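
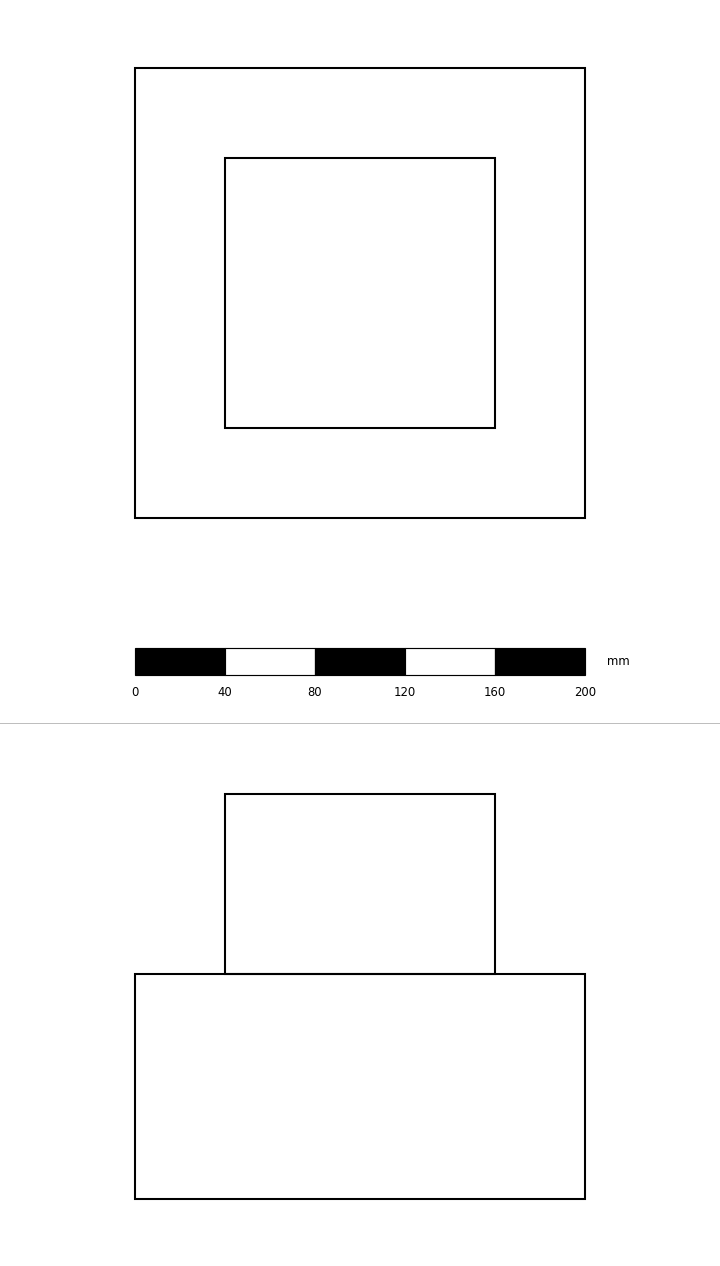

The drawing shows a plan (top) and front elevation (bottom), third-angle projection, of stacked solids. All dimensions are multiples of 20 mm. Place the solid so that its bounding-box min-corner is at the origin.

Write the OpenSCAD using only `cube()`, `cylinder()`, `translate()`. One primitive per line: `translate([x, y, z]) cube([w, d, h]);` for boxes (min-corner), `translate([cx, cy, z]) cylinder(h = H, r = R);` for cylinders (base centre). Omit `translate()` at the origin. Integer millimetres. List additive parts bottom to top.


cube([200, 200, 100]);
translate([40, 40, 100]) cube([120, 120, 80]);


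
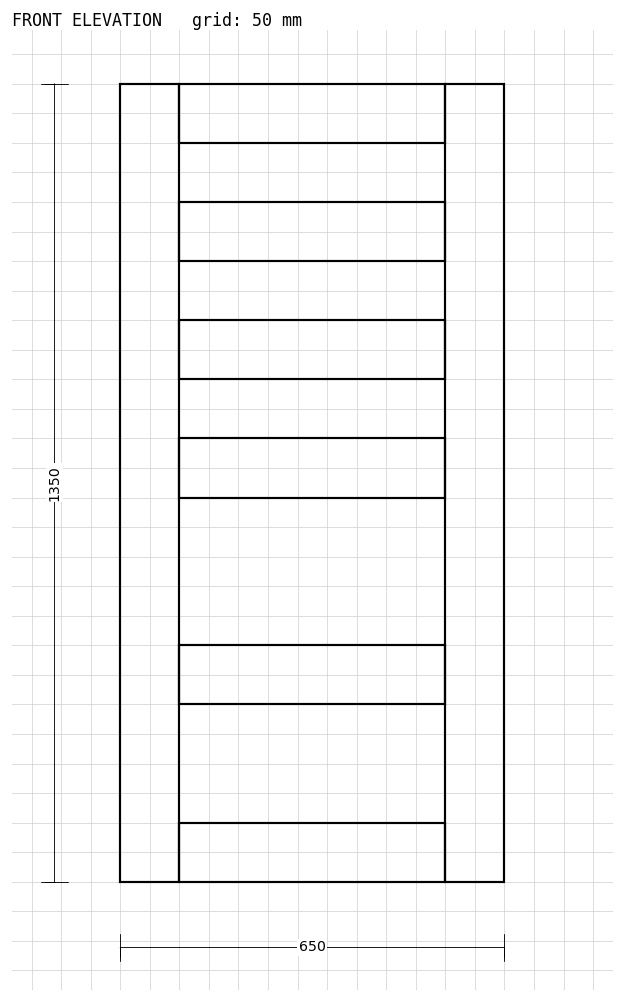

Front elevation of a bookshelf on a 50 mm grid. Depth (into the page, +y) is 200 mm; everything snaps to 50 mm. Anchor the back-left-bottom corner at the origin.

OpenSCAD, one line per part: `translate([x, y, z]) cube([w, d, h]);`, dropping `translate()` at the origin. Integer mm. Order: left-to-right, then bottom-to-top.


cube([100, 200, 1350]);
translate([100, 0, 0]) cube([450, 200, 100]);
translate([100, 0, 300]) cube([450, 200, 100]);
translate([100, 0, 650]) cube([450, 200, 100]);
translate([100, 0, 850]) cube([450, 200, 100]);
translate([100, 0, 1050]) cube([450, 200, 100]);
translate([100, 0, 1250]) cube([450, 200, 100]);
translate([550, 0, 0]) cube([100, 200, 1350]);


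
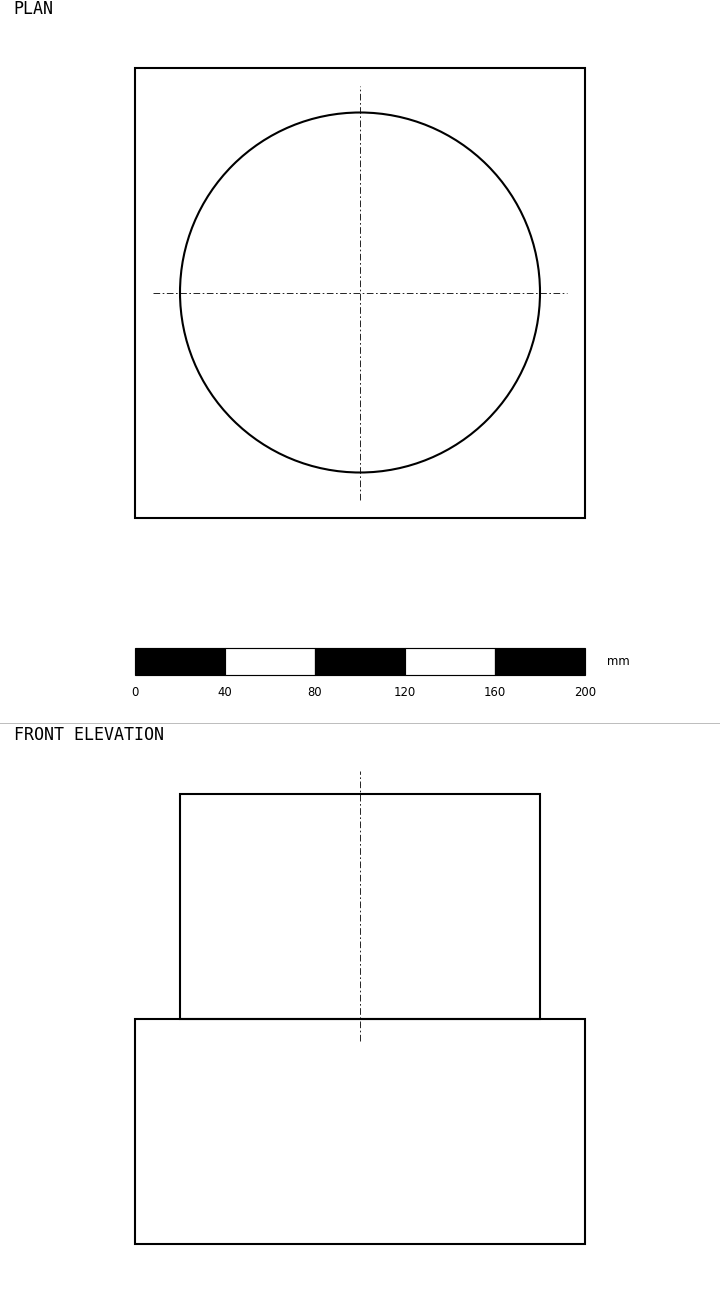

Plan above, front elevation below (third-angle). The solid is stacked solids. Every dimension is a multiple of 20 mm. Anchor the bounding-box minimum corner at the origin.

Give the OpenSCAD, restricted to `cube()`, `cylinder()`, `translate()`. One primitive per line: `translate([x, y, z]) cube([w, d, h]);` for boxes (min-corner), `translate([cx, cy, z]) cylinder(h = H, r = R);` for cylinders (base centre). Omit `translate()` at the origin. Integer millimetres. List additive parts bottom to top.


cube([200, 200, 100]);
translate([100, 100, 100]) cylinder(h = 100, r = 80);


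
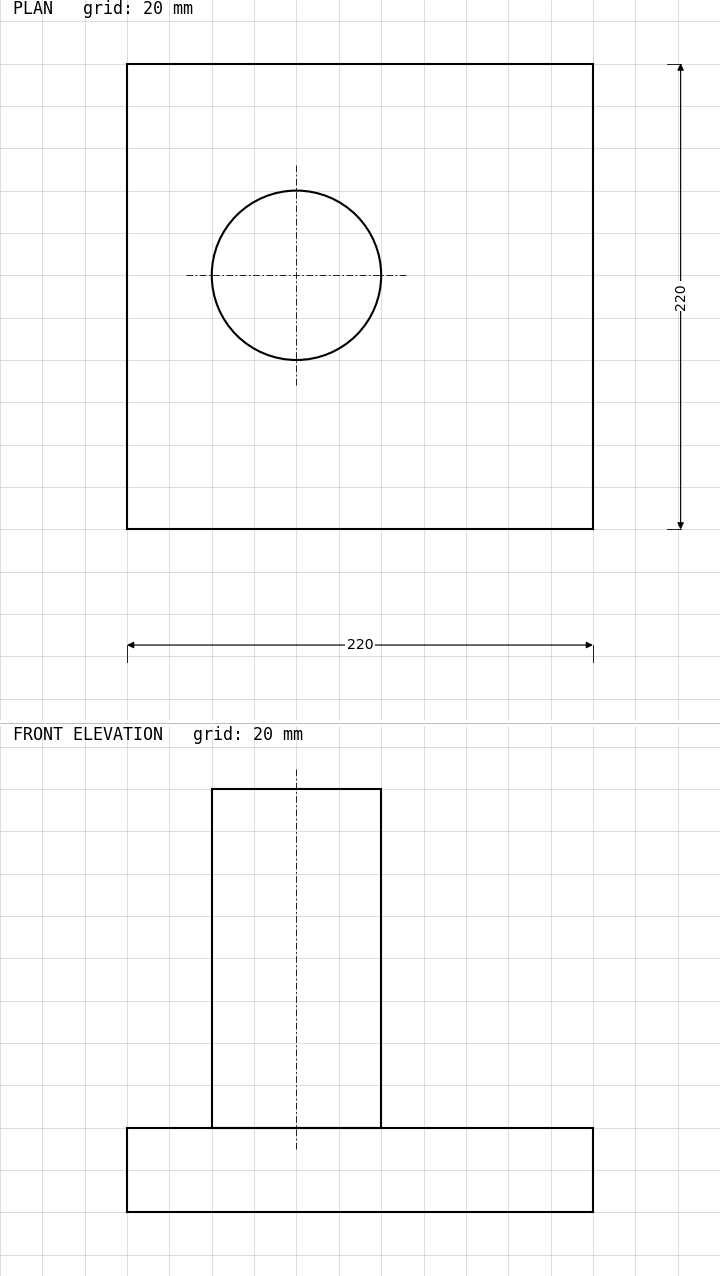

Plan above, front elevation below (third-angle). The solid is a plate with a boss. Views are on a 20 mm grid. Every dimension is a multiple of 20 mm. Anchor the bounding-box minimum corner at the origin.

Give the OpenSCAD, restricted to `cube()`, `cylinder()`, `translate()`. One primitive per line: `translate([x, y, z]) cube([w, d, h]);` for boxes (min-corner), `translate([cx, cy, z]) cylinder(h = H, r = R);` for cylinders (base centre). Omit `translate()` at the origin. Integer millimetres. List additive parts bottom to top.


cube([220, 220, 40]);
translate([80, 120, 40]) cylinder(h = 160, r = 40);


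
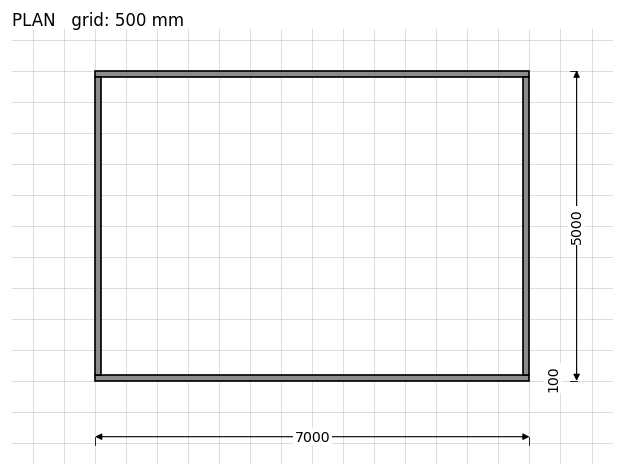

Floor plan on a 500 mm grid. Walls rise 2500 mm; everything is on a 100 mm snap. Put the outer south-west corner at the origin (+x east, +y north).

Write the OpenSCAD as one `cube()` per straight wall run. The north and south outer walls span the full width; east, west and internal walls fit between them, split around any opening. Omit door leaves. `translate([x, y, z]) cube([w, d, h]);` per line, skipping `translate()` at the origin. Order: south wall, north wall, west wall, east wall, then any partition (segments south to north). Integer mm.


cube([7000, 100, 2500]);
translate([0, 4900, 0]) cube([7000, 100, 2500]);
translate([0, 100, 0]) cube([100, 4800, 2500]);
translate([6900, 100, 0]) cube([100, 4800, 2500]);


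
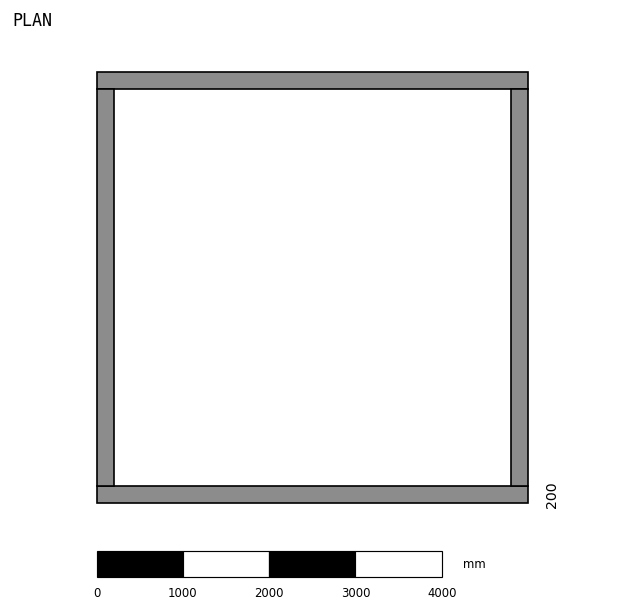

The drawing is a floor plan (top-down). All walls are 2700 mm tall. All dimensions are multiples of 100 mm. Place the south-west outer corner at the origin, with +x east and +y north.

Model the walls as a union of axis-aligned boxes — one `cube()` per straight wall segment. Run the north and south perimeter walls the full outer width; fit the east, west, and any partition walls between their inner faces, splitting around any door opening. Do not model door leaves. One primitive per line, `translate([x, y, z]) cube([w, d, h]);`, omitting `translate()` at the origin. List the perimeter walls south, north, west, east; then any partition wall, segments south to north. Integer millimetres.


cube([5000, 200, 2700]);
translate([0, 4800, 0]) cube([5000, 200, 2700]);
translate([0, 200, 0]) cube([200, 4600, 2700]);
translate([4800, 200, 0]) cube([200, 4600, 2700]);


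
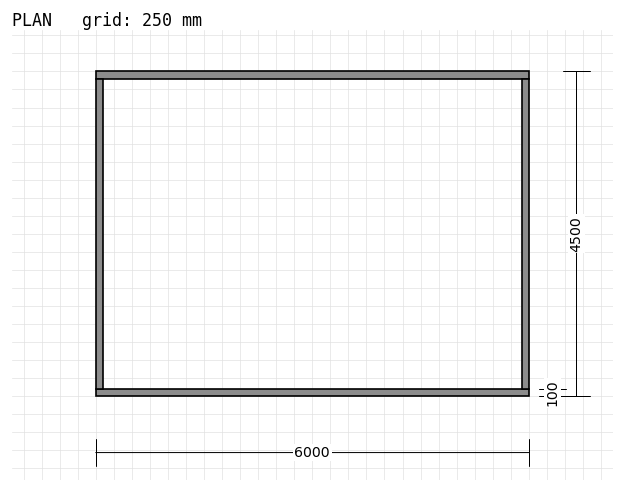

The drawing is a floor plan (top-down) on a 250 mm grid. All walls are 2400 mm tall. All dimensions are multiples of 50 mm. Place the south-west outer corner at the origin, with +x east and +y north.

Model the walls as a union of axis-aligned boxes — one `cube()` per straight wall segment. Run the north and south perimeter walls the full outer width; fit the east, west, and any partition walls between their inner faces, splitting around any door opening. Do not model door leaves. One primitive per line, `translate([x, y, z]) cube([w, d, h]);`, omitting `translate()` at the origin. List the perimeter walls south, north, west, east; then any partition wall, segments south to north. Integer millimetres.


cube([6000, 100, 2400]);
translate([0, 4400, 0]) cube([6000, 100, 2400]);
translate([0, 100, 0]) cube([100, 4300, 2400]);
translate([5900, 100, 0]) cube([100, 4300, 2400]);


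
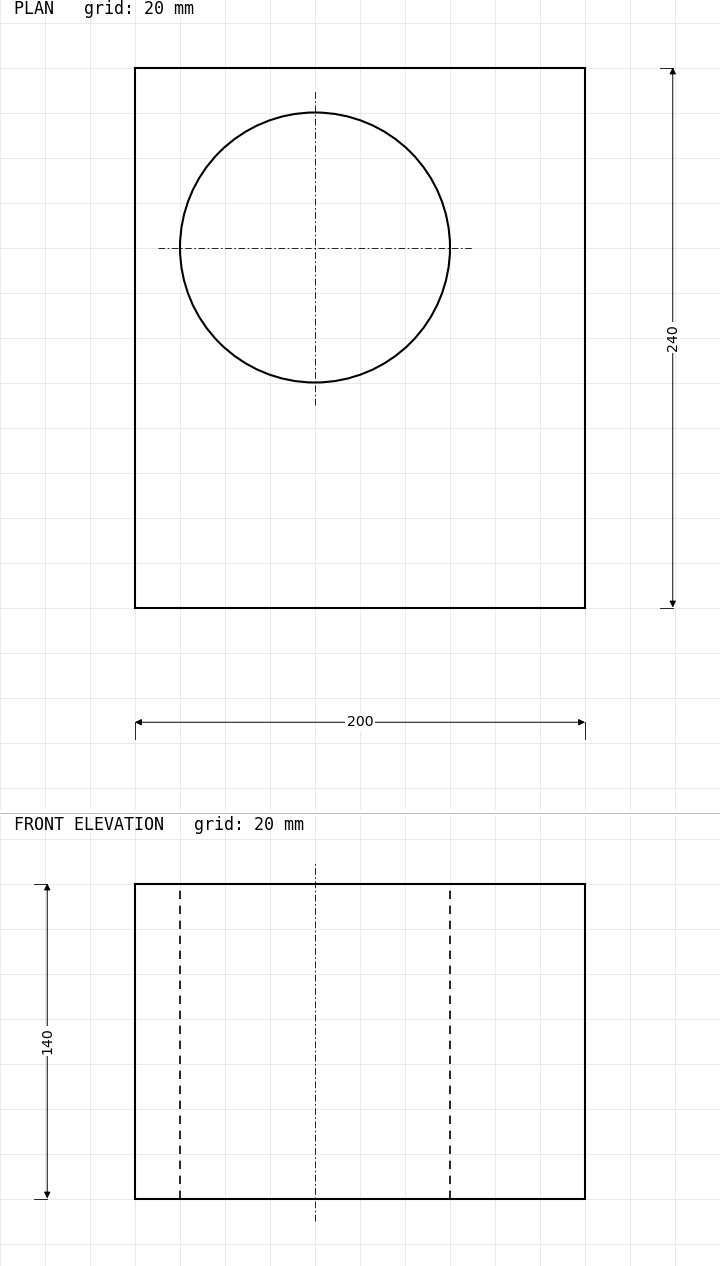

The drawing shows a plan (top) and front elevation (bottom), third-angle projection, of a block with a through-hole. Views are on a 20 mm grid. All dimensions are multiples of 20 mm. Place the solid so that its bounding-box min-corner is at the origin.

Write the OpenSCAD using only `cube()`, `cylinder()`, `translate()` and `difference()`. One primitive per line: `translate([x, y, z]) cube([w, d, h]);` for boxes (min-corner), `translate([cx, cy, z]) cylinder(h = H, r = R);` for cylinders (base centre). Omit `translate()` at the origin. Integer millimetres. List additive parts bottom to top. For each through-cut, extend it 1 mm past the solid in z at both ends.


difference() {
  cube([200, 240, 140]);
  translate([80, 160, -1]) cylinder(h = 142, r = 60);
}


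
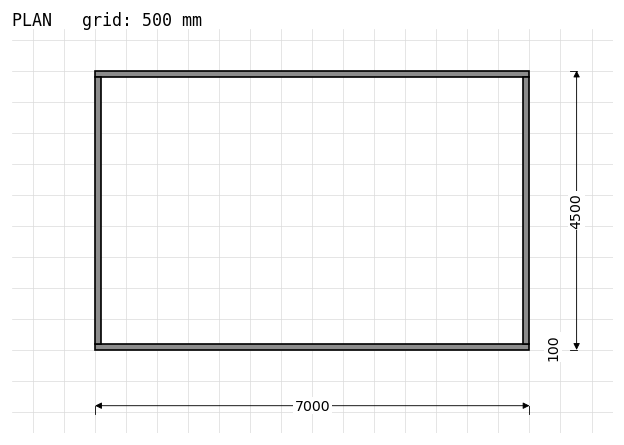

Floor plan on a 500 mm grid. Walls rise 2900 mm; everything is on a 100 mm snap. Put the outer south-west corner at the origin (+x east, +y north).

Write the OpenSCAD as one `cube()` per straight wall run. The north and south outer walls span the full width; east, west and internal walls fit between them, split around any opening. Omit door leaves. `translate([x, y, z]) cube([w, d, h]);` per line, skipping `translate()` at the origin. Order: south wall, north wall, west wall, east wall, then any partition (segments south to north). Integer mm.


cube([7000, 100, 2900]);
translate([0, 4400, 0]) cube([7000, 100, 2900]);
translate([0, 100, 0]) cube([100, 4300, 2900]);
translate([6900, 100, 0]) cube([100, 4300, 2900]);


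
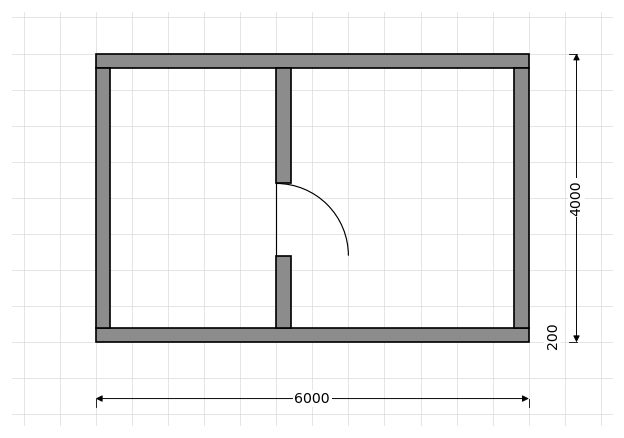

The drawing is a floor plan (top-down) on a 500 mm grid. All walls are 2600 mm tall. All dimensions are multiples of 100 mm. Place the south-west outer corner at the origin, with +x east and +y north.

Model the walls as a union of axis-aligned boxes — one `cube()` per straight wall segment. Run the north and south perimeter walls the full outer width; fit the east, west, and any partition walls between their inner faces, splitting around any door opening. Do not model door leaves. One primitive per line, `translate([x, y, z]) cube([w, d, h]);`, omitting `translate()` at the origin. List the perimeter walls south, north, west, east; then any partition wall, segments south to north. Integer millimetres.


cube([6000, 200, 2600]);
translate([0, 3800, 0]) cube([6000, 200, 2600]);
translate([0, 200, 0]) cube([200, 3600, 2600]);
translate([5800, 200, 0]) cube([200, 3600, 2600]);
translate([2500, 200, 0]) cube([200, 1000, 2600]);
translate([2500, 2200, 0]) cube([200, 1600, 2600]);


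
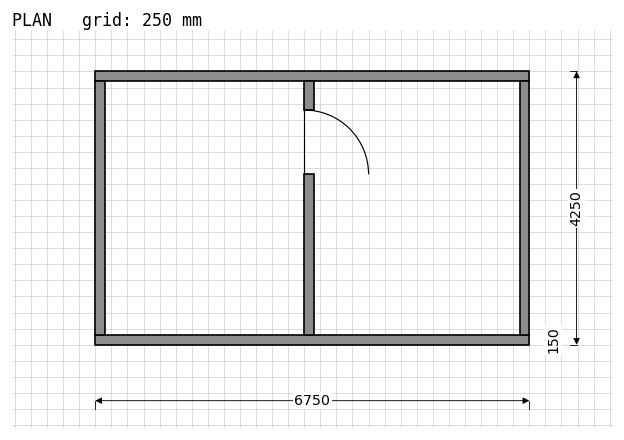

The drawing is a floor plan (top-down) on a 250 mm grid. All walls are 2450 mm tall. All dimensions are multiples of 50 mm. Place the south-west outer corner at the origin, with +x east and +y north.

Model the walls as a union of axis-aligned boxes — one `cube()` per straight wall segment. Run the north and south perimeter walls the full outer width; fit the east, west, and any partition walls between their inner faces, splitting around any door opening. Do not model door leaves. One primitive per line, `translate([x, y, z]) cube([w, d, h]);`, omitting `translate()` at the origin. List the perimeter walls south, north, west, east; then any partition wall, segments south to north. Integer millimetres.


cube([6750, 150, 2450]);
translate([0, 4100, 0]) cube([6750, 150, 2450]);
translate([0, 150, 0]) cube([150, 3950, 2450]);
translate([6600, 150, 0]) cube([150, 3950, 2450]);
translate([3250, 150, 0]) cube([150, 2500, 2450]);
translate([3250, 3650, 0]) cube([150, 450, 2450]);


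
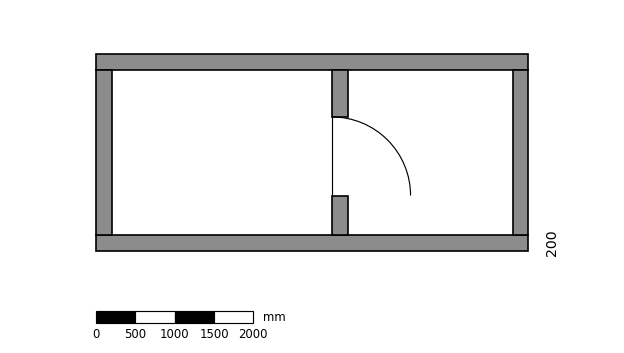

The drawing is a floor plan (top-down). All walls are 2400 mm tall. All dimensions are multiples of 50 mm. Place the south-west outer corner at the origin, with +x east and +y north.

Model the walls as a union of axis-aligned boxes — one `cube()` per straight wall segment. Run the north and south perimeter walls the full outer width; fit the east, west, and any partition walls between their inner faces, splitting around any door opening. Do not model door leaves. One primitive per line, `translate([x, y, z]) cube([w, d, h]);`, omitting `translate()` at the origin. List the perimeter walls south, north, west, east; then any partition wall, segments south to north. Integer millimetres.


cube([5500, 200, 2400]);
translate([0, 2300, 0]) cube([5500, 200, 2400]);
translate([0, 200, 0]) cube([200, 2100, 2400]);
translate([5300, 200, 0]) cube([200, 2100, 2400]);
translate([3000, 200, 0]) cube([200, 500, 2400]);
translate([3000, 1700, 0]) cube([200, 600, 2400]);


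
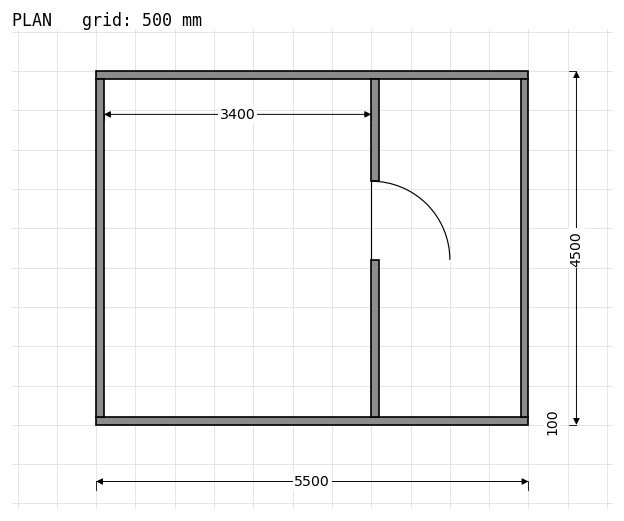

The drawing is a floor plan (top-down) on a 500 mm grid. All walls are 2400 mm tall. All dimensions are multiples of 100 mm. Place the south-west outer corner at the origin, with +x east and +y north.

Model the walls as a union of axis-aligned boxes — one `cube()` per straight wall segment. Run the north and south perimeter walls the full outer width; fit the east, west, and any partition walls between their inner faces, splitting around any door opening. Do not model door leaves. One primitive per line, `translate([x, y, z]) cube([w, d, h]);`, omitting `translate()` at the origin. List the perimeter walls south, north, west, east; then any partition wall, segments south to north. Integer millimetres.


cube([5500, 100, 2400]);
translate([0, 4400, 0]) cube([5500, 100, 2400]);
translate([0, 100, 0]) cube([100, 4300, 2400]);
translate([5400, 100, 0]) cube([100, 4300, 2400]);
translate([3500, 100, 0]) cube([100, 2000, 2400]);
translate([3500, 3100, 0]) cube([100, 1300, 2400]);


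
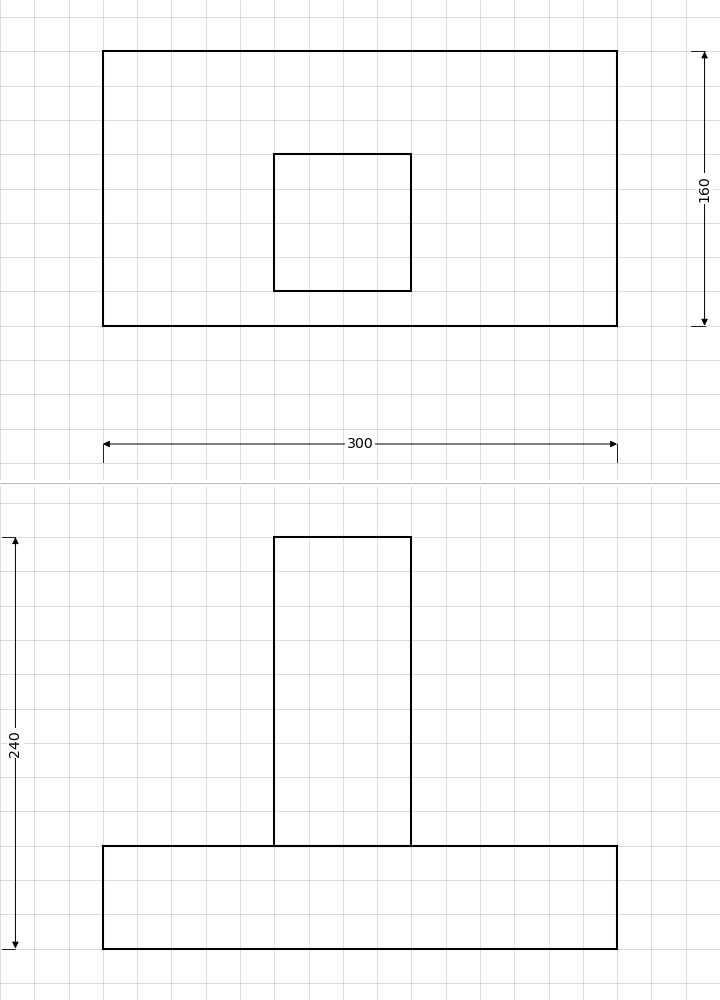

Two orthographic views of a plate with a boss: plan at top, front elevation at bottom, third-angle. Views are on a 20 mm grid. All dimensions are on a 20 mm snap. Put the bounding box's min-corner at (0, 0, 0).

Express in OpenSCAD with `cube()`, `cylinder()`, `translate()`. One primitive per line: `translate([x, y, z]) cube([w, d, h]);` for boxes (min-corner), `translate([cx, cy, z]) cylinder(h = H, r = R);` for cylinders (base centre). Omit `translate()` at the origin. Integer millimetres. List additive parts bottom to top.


cube([300, 160, 60]);
translate([100, 20, 60]) cube([80, 80, 180]);


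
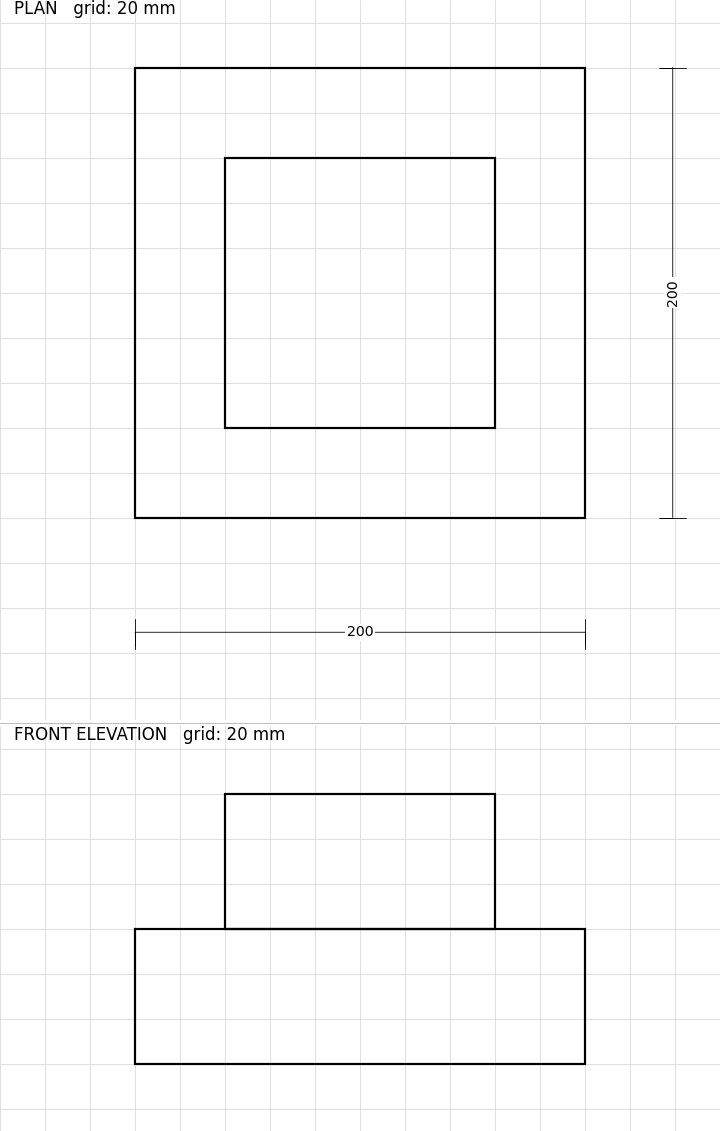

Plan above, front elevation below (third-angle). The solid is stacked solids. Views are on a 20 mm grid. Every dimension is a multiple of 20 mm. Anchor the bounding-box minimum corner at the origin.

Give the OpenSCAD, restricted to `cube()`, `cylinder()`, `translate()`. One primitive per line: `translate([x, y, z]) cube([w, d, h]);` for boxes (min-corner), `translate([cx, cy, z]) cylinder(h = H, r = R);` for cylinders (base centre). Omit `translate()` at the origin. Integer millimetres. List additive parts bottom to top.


cube([200, 200, 60]);
translate([40, 40, 60]) cube([120, 120, 60]);


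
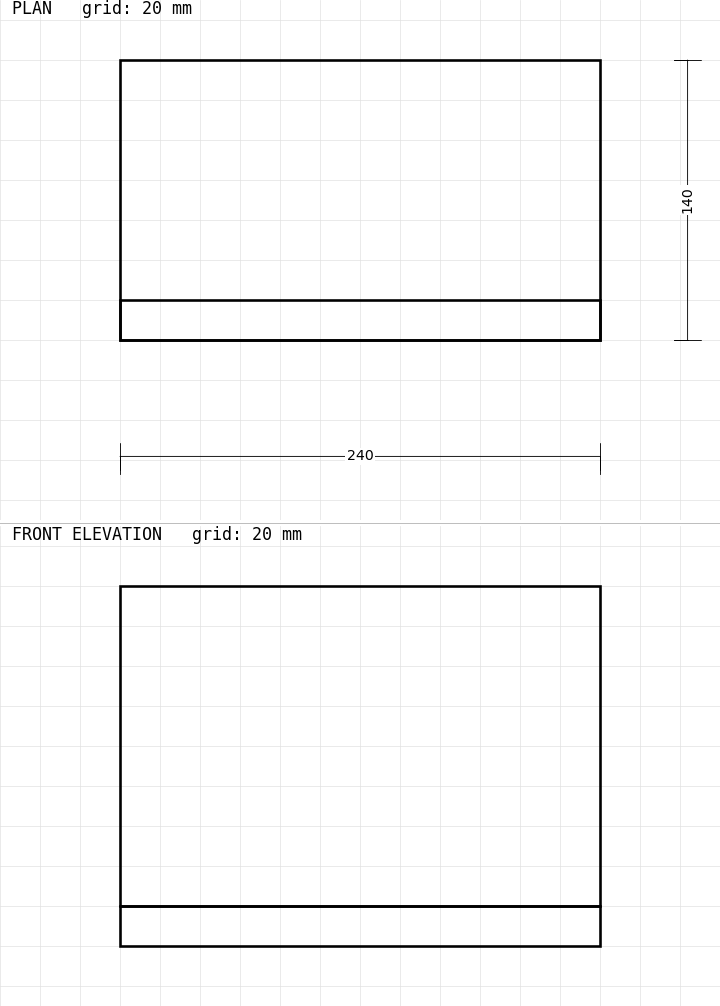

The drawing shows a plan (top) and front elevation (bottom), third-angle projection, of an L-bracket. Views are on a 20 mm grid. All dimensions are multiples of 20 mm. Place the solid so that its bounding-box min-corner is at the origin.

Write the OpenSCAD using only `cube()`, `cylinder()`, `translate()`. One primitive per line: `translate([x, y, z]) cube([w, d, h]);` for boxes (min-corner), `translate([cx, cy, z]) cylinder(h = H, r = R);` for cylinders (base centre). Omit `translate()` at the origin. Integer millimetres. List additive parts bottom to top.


cube([240, 140, 20]);
translate([0, 0, 20]) cube([240, 20, 160]);


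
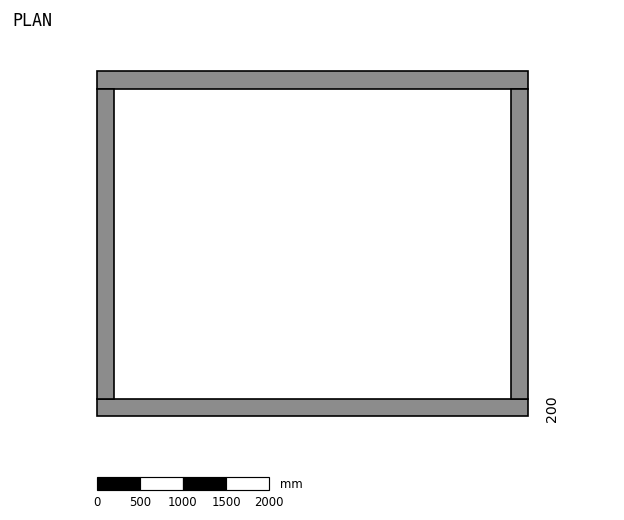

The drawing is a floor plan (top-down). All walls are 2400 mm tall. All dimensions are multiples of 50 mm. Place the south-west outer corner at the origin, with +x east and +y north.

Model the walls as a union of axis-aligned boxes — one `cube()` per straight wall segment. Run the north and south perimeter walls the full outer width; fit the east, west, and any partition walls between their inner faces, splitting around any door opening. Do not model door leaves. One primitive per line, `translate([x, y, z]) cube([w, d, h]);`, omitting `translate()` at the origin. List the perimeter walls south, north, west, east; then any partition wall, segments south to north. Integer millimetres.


cube([5000, 200, 2400]);
translate([0, 3800, 0]) cube([5000, 200, 2400]);
translate([0, 200, 0]) cube([200, 3600, 2400]);
translate([4800, 200, 0]) cube([200, 3600, 2400]);


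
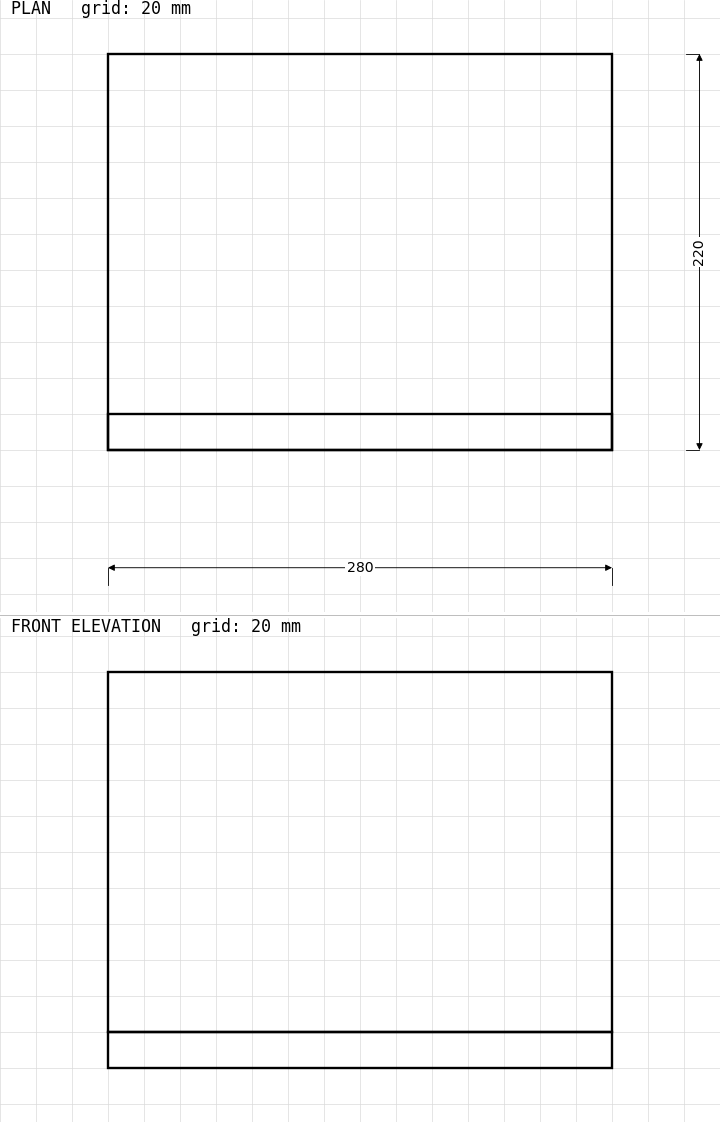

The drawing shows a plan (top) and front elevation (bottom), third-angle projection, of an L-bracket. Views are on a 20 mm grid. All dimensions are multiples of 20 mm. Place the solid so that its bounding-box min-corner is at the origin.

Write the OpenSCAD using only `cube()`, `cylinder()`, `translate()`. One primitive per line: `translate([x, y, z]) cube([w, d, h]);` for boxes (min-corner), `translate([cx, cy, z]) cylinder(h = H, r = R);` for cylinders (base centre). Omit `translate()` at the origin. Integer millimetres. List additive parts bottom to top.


cube([280, 220, 20]);
translate([0, 0, 20]) cube([280, 20, 200]);


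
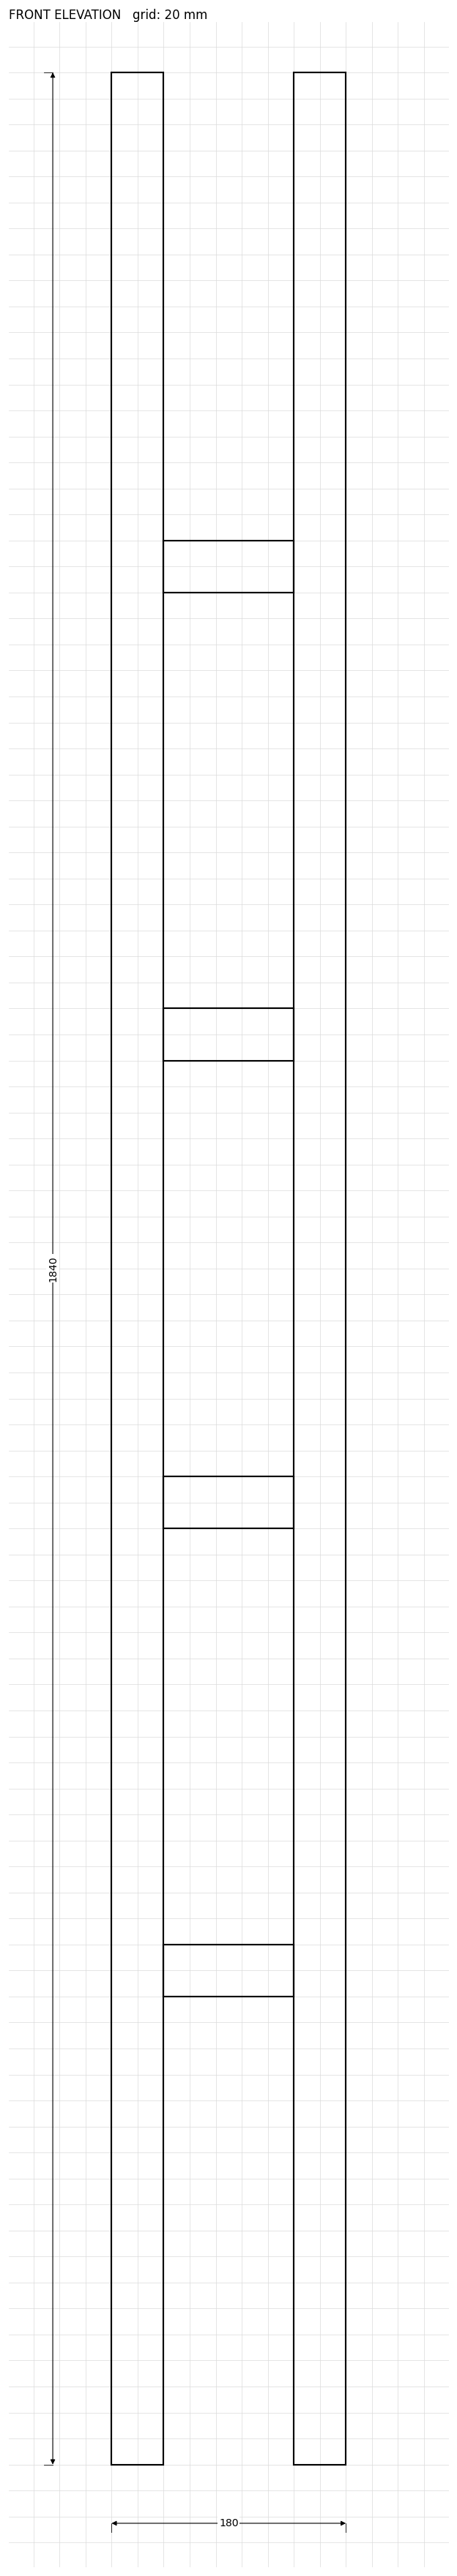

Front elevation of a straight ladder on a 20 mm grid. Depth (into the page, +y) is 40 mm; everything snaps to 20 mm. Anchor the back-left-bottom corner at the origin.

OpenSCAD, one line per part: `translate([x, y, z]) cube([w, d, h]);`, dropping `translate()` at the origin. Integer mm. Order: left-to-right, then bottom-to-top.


cube([40, 40, 1840]);
translate([40, 0, 360]) cube([100, 40, 40]);
translate([40, 0, 720]) cube([100, 40, 40]);
translate([40, 0, 1080]) cube([100, 40, 40]);
translate([40, 0, 1440]) cube([100, 40, 40]);
translate([140, 0, 0]) cube([40, 40, 1840]);


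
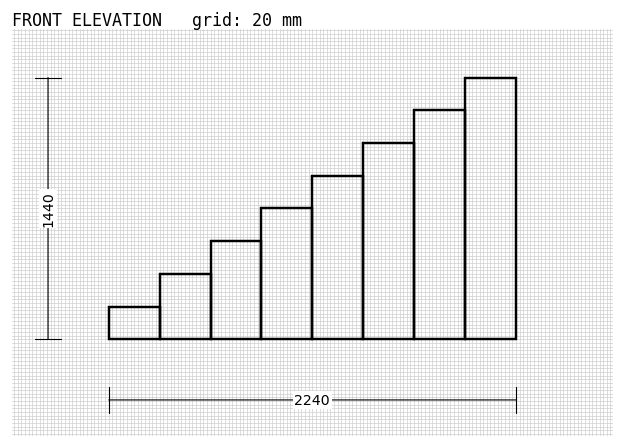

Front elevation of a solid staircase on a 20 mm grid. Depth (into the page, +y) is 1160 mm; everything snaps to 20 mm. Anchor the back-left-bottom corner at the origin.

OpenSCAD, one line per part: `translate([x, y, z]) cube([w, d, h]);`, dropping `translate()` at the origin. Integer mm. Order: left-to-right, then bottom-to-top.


cube([280, 1160, 180]);
translate([280, 0, 0]) cube([280, 1160, 360]);
translate([560, 0, 0]) cube([280, 1160, 540]);
translate([840, 0, 0]) cube([280, 1160, 720]);
translate([1120, 0, 0]) cube([280, 1160, 900]);
translate([1400, 0, 0]) cube([280, 1160, 1080]);
translate([1680, 0, 0]) cube([280, 1160, 1260]);
translate([1960, 0, 0]) cube([280, 1160, 1440]);


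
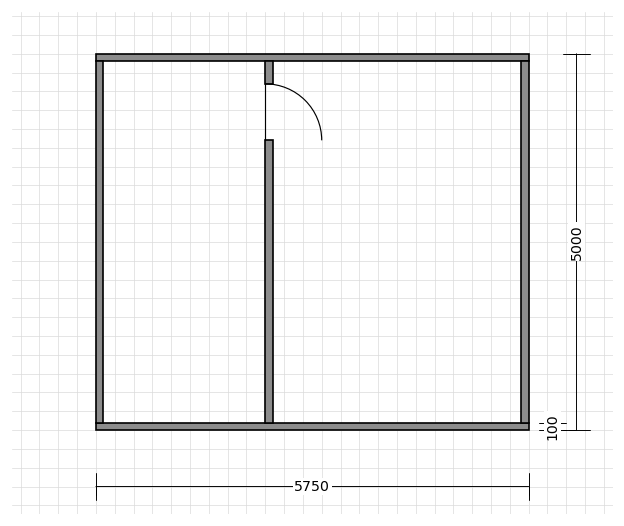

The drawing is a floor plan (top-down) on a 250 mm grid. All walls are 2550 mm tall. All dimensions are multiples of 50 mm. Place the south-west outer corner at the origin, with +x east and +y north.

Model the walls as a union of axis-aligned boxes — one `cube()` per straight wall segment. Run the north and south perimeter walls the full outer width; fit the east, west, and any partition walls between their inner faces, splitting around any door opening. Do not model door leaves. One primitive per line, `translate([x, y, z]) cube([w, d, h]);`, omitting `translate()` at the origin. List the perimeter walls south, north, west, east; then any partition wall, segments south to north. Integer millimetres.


cube([5750, 100, 2550]);
translate([0, 4900, 0]) cube([5750, 100, 2550]);
translate([0, 100, 0]) cube([100, 4800, 2550]);
translate([5650, 100, 0]) cube([100, 4800, 2550]);
translate([2250, 100, 0]) cube([100, 3750, 2550]);
translate([2250, 4600, 0]) cube([100, 300, 2550]);


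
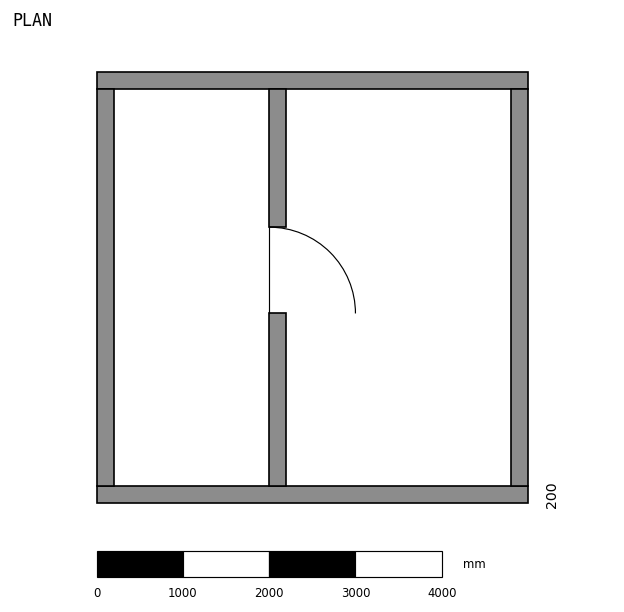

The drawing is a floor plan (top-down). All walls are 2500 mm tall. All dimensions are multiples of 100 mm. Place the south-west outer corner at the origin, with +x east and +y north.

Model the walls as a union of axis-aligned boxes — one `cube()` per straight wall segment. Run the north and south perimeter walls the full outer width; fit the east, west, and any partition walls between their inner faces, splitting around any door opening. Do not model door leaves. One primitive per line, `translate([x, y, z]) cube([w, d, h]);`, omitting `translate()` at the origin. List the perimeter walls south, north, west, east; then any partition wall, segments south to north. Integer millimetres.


cube([5000, 200, 2500]);
translate([0, 4800, 0]) cube([5000, 200, 2500]);
translate([0, 200, 0]) cube([200, 4600, 2500]);
translate([4800, 200, 0]) cube([200, 4600, 2500]);
translate([2000, 200, 0]) cube([200, 2000, 2500]);
translate([2000, 3200, 0]) cube([200, 1600, 2500]);


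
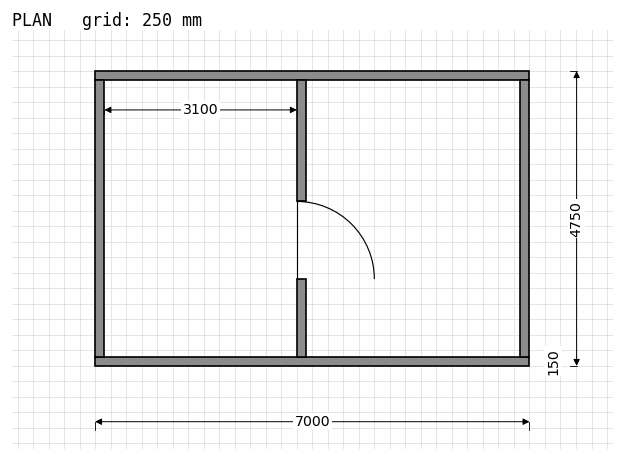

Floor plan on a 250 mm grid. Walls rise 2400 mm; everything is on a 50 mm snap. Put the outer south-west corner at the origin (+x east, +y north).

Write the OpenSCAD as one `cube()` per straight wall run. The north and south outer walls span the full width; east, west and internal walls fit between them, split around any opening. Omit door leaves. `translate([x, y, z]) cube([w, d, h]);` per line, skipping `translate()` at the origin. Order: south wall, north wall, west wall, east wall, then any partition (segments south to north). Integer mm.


cube([7000, 150, 2400]);
translate([0, 4600, 0]) cube([7000, 150, 2400]);
translate([0, 150, 0]) cube([150, 4450, 2400]);
translate([6850, 150, 0]) cube([150, 4450, 2400]);
translate([3250, 150, 0]) cube([150, 1250, 2400]);
translate([3250, 2650, 0]) cube([150, 1950, 2400]);


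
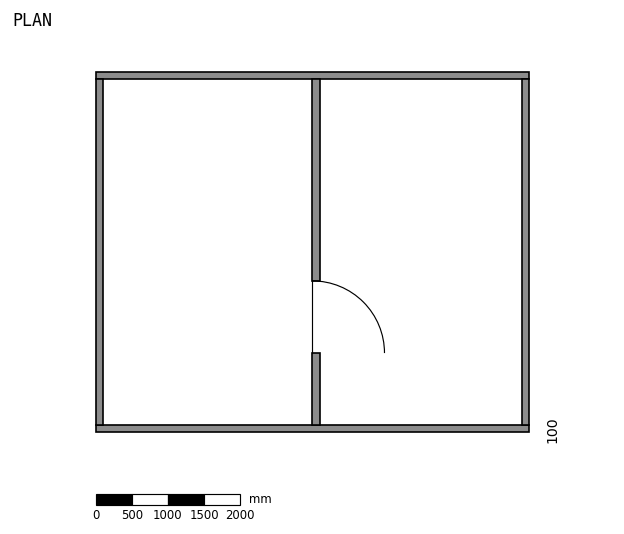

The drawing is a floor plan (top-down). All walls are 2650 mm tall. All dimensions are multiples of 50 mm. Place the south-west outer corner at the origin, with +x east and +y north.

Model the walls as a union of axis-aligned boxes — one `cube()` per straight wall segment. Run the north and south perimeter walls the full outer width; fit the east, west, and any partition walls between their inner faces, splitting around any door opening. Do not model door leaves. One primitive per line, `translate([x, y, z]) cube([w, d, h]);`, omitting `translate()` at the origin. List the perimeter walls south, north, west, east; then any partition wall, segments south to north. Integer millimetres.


cube([6000, 100, 2650]);
translate([0, 4900, 0]) cube([6000, 100, 2650]);
translate([0, 100, 0]) cube([100, 4800, 2650]);
translate([5900, 100, 0]) cube([100, 4800, 2650]);
translate([3000, 100, 0]) cube([100, 1000, 2650]);
translate([3000, 2100, 0]) cube([100, 2800, 2650]);


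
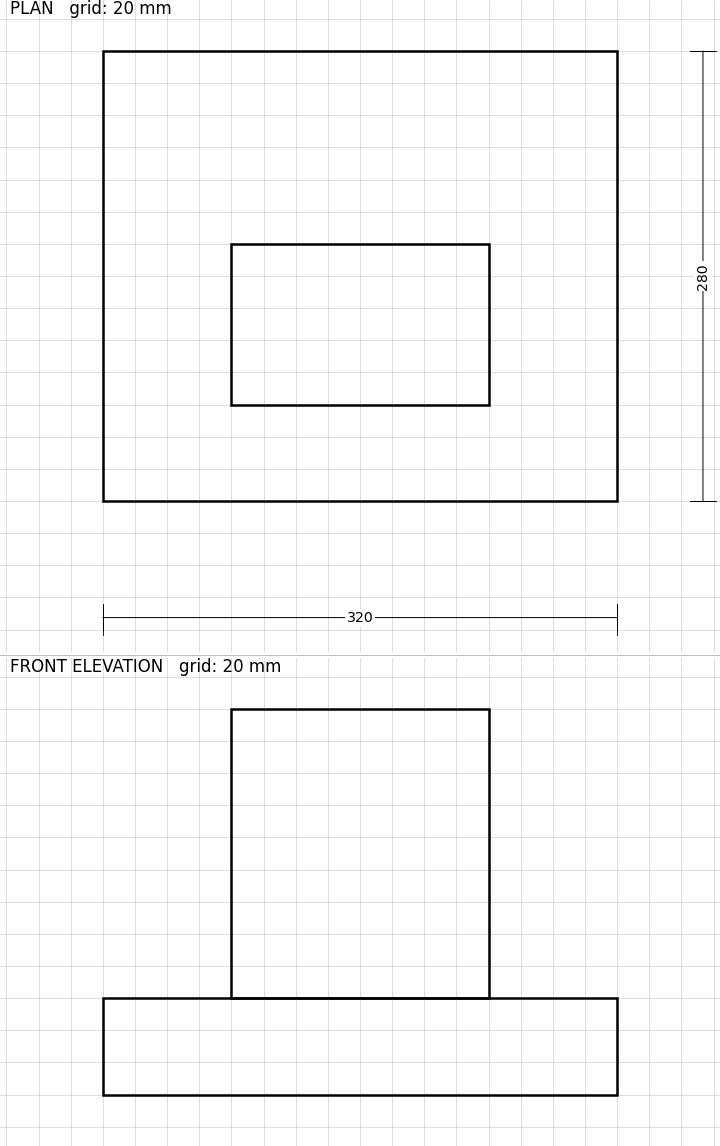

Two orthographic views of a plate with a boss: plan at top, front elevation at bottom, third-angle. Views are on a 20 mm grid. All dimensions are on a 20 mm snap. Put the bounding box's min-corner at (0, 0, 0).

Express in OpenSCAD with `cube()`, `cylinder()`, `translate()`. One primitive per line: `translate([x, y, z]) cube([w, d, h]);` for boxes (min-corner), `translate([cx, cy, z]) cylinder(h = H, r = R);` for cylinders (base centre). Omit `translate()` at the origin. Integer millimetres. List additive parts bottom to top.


cube([320, 280, 60]);
translate([80, 60, 60]) cube([160, 100, 180]);


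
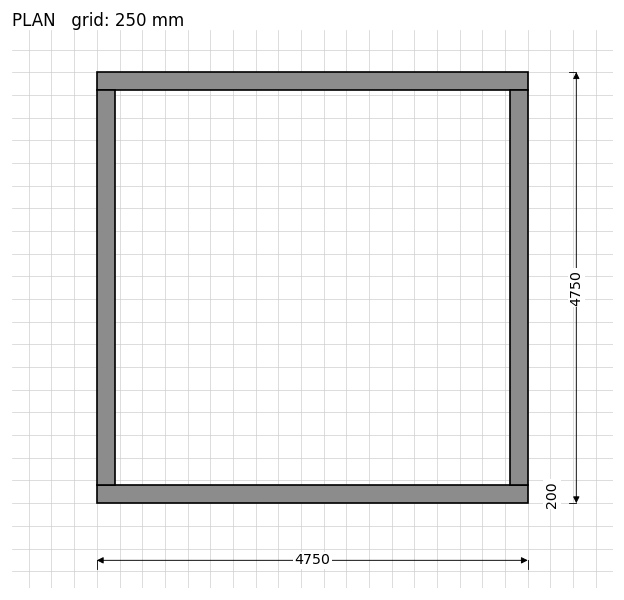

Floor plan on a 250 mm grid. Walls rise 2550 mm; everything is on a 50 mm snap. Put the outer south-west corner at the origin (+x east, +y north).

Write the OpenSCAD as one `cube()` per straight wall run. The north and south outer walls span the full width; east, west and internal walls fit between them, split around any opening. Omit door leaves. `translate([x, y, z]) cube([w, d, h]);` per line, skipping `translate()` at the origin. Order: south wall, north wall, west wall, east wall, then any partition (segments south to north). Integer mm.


cube([4750, 200, 2550]);
translate([0, 4550, 0]) cube([4750, 200, 2550]);
translate([0, 200, 0]) cube([200, 4350, 2550]);
translate([4550, 200, 0]) cube([200, 4350, 2550]);


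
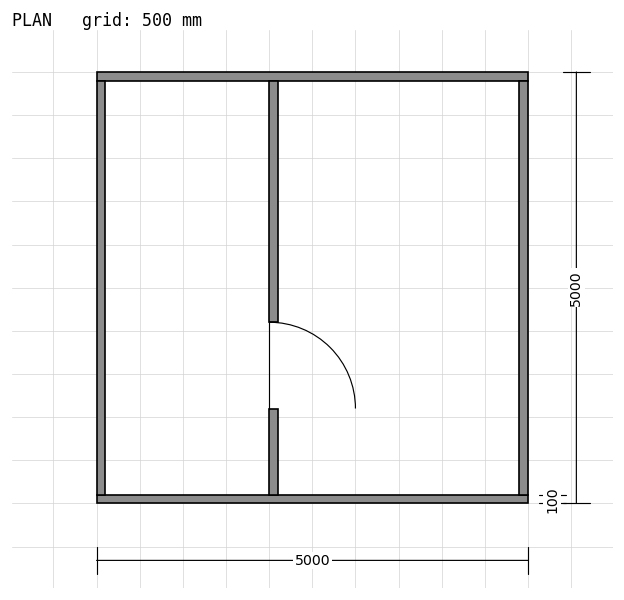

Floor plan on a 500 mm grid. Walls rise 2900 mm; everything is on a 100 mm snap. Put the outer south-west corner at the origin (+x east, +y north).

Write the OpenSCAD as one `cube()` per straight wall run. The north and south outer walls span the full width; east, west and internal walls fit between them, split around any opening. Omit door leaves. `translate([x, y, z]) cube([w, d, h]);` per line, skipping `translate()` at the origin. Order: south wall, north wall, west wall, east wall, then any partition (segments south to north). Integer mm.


cube([5000, 100, 2900]);
translate([0, 4900, 0]) cube([5000, 100, 2900]);
translate([0, 100, 0]) cube([100, 4800, 2900]);
translate([4900, 100, 0]) cube([100, 4800, 2900]);
translate([2000, 100, 0]) cube([100, 1000, 2900]);
translate([2000, 2100, 0]) cube([100, 2800, 2900]);


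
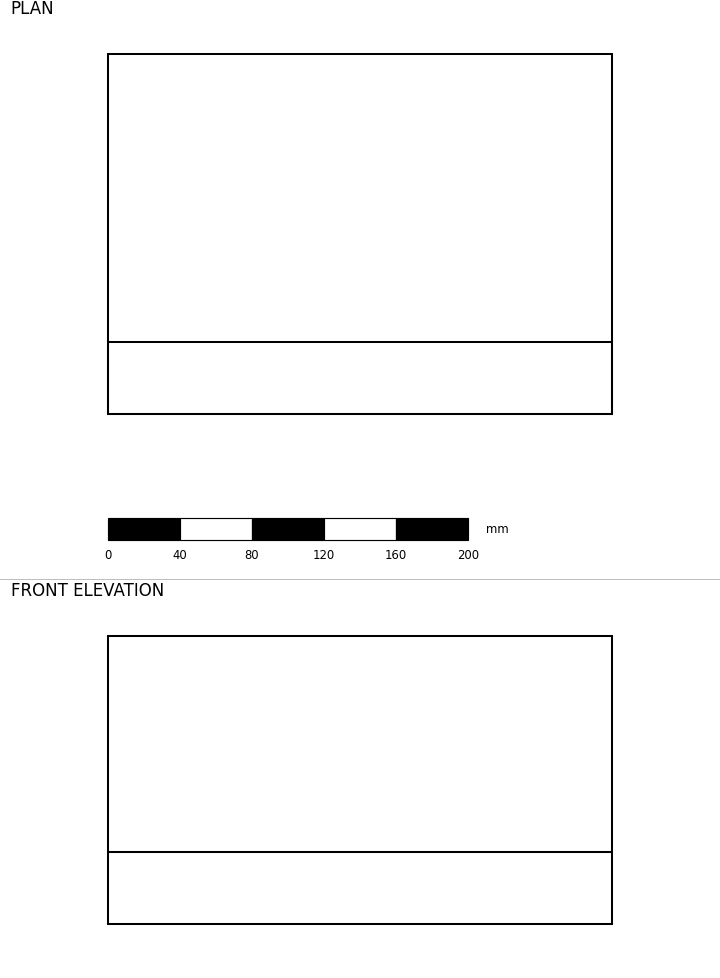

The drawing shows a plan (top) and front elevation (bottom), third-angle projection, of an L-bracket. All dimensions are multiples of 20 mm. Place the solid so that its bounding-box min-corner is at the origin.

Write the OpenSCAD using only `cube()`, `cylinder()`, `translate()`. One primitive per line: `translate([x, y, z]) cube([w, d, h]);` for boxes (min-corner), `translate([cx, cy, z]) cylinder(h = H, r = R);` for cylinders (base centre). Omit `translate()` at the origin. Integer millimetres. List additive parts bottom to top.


cube([280, 200, 40]);
translate([0, 0, 40]) cube([280, 40, 120]);


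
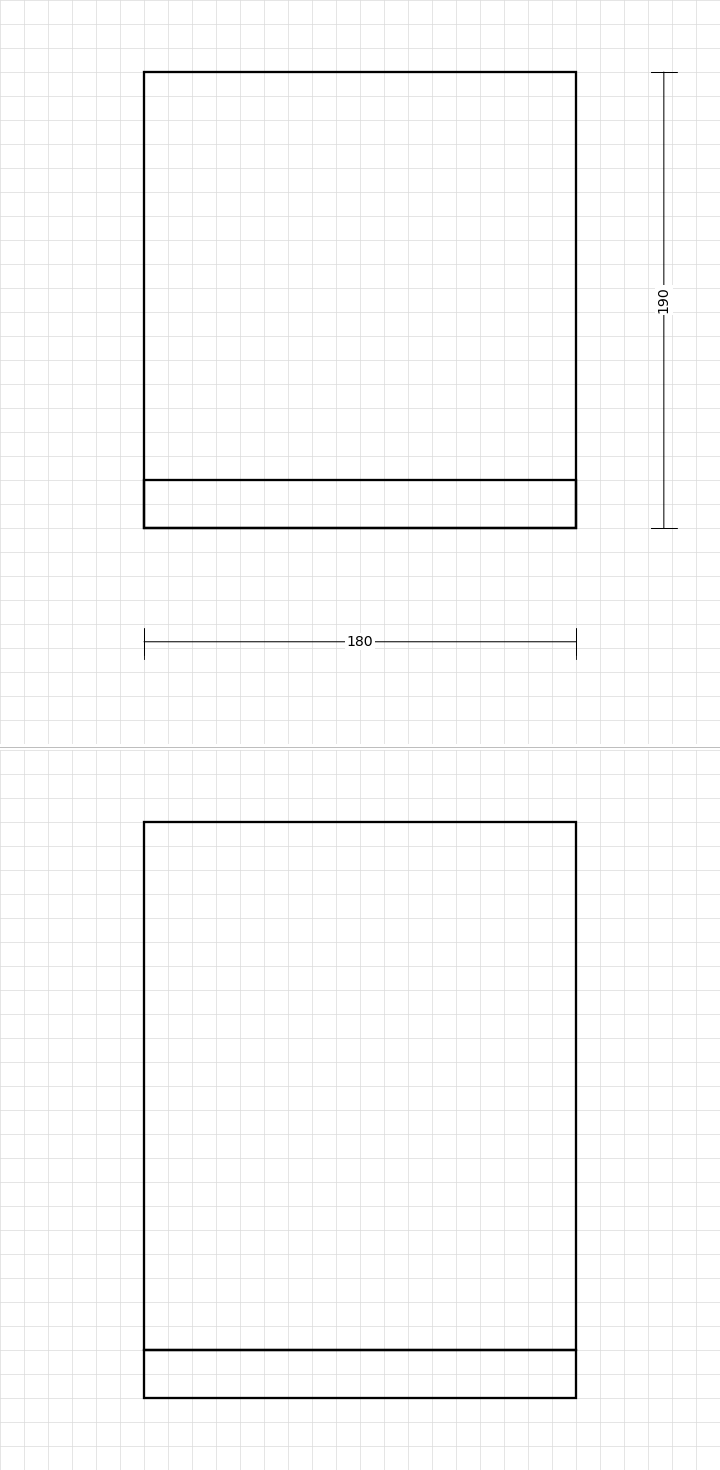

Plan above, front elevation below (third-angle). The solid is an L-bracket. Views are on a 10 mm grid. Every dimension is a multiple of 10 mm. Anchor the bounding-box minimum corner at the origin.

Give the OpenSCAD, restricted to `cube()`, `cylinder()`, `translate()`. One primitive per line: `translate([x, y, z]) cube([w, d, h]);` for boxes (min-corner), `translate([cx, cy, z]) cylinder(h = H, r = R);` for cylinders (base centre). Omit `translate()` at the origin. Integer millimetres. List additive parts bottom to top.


cube([180, 190, 20]);
translate([0, 0, 20]) cube([180, 20, 220]);


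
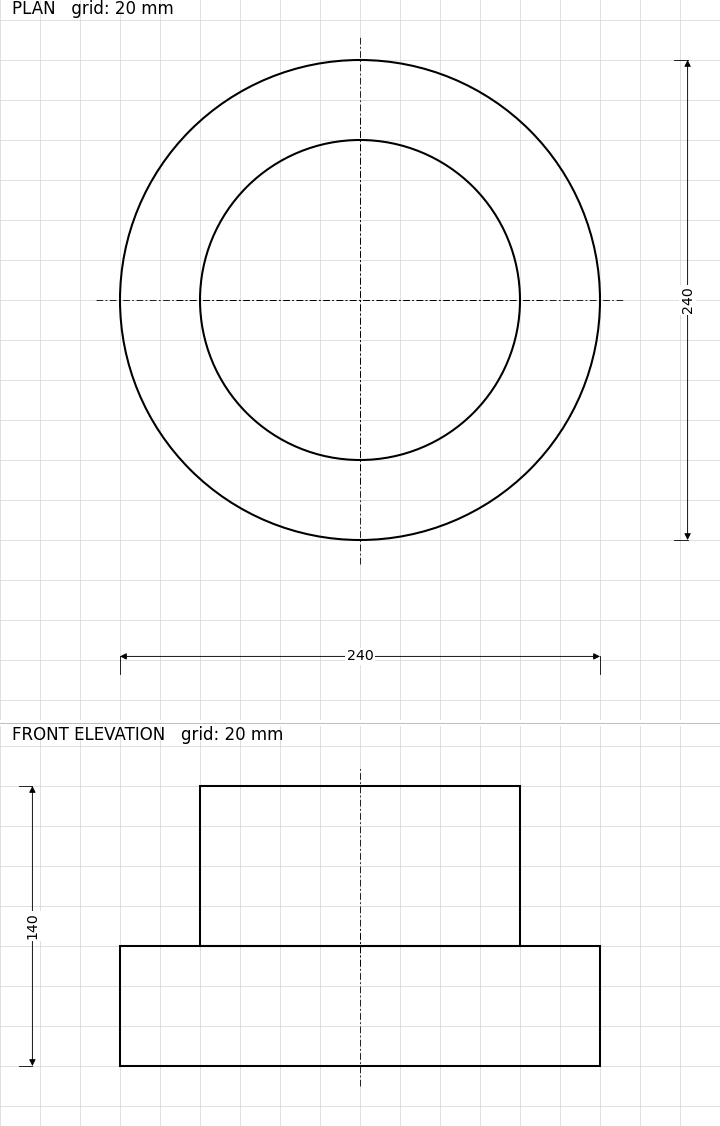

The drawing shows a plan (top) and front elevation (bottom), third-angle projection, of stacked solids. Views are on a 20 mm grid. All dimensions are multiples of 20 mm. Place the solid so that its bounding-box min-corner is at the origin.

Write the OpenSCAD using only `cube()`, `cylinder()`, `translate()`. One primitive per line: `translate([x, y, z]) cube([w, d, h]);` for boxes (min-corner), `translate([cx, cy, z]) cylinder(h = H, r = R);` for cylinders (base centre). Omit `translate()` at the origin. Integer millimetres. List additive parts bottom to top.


translate([120, 120, 0]) cylinder(h = 60, r = 120);
translate([120, 120, 60]) cylinder(h = 80, r = 80);


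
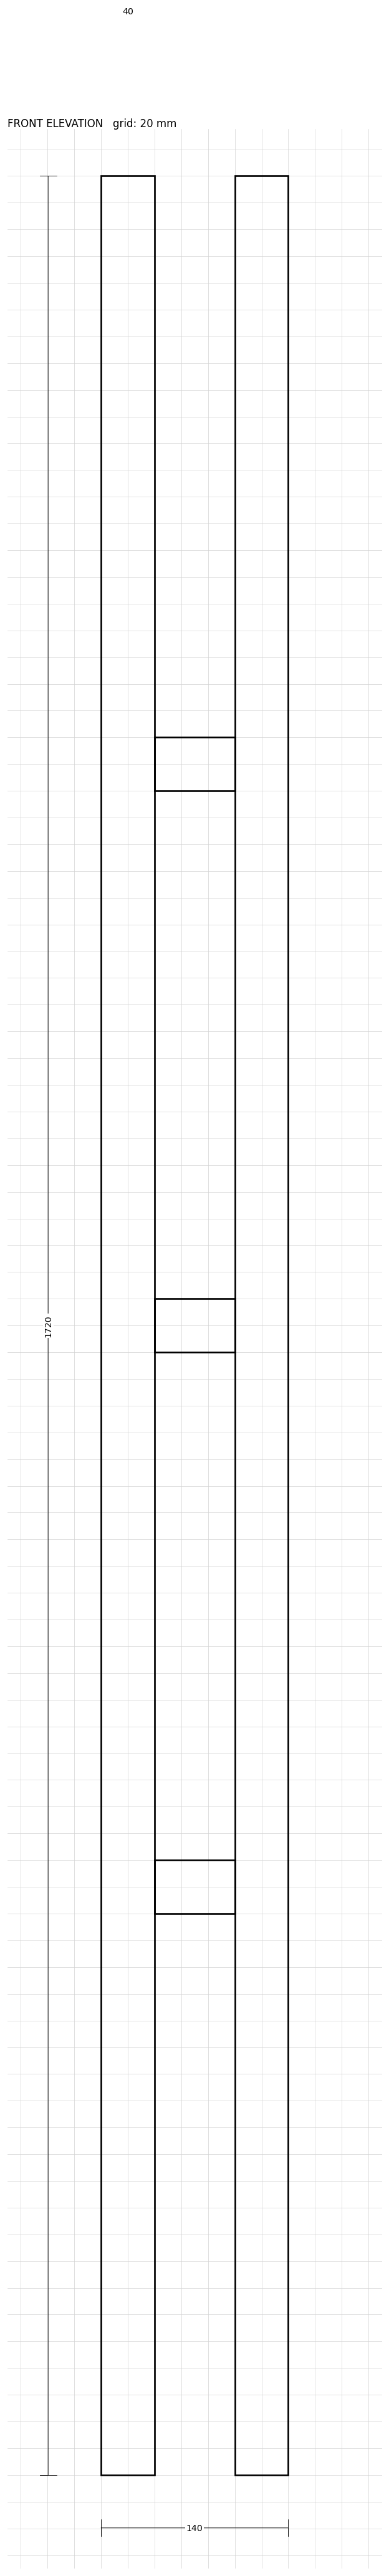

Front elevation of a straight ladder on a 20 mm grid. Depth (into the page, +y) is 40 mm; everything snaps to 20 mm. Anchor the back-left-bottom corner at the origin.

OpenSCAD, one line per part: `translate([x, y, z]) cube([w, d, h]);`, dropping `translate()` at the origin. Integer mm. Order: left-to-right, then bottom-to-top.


cube([40, 40, 1720]);
translate([40, 0, 420]) cube([60, 40, 40]);
translate([40, 0, 840]) cube([60, 40, 40]);
translate([40, 0, 1260]) cube([60, 40, 40]);
translate([100, 0, 0]) cube([40, 40, 1720]);


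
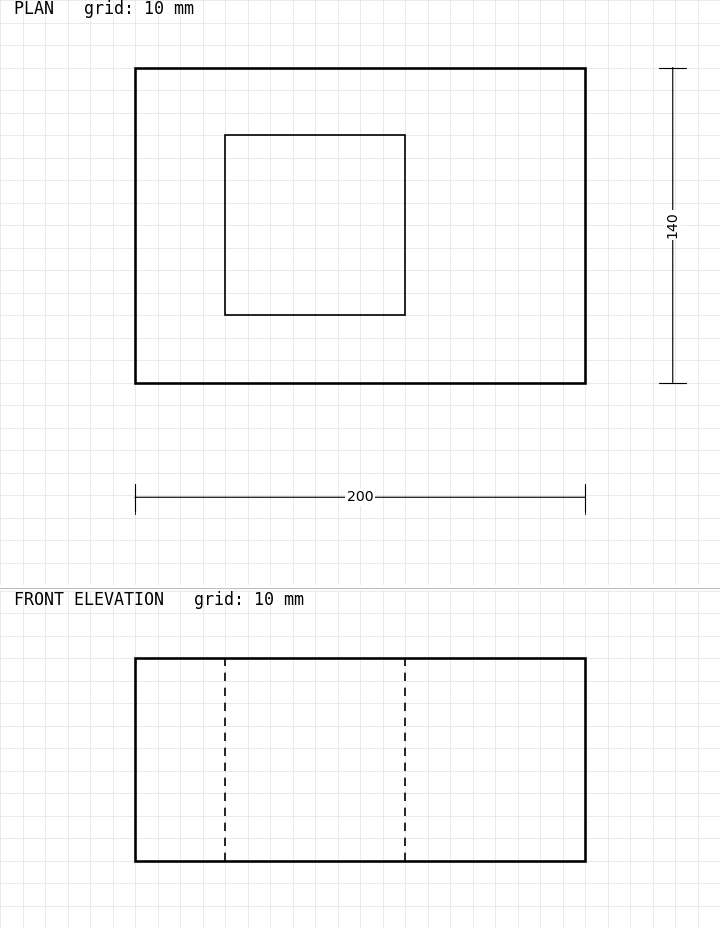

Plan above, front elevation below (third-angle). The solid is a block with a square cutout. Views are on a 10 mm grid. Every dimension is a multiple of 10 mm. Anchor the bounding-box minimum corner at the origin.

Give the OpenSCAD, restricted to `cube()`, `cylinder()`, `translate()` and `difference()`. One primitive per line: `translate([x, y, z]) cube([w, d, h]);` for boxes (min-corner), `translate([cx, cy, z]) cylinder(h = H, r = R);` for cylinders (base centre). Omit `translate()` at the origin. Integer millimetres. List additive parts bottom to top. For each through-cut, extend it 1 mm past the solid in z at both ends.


difference() {
  cube([200, 140, 90]);
  translate([40, 30, -1]) cube([80, 80, 92]);
}


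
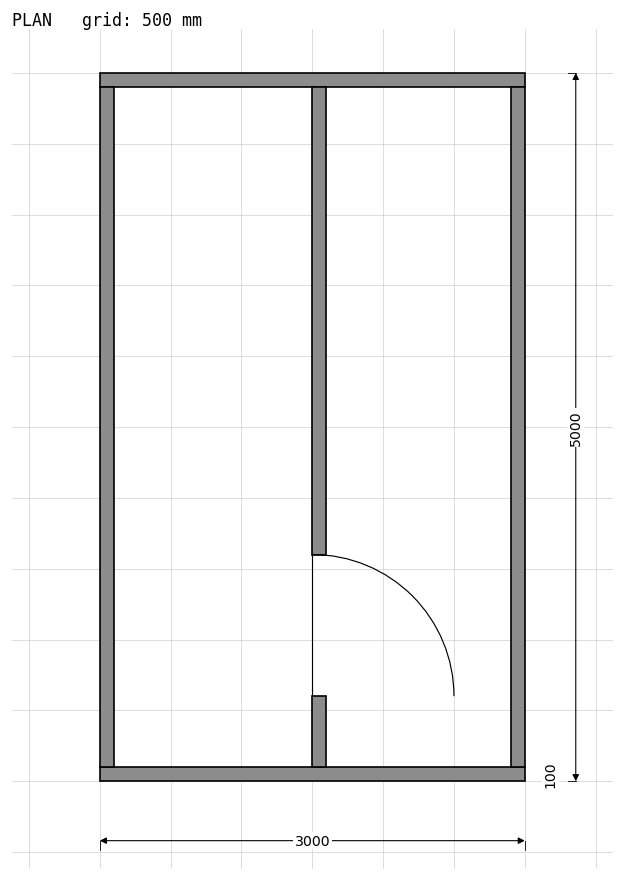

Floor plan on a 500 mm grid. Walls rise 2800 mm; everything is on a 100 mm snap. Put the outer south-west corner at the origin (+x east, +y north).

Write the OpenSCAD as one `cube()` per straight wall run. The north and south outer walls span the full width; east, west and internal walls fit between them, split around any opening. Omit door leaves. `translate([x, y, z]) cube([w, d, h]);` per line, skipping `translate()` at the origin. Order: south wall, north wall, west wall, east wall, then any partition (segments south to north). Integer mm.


cube([3000, 100, 2800]);
translate([0, 4900, 0]) cube([3000, 100, 2800]);
translate([0, 100, 0]) cube([100, 4800, 2800]);
translate([2900, 100, 0]) cube([100, 4800, 2800]);
translate([1500, 100, 0]) cube([100, 500, 2800]);
translate([1500, 1600, 0]) cube([100, 3300, 2800]);


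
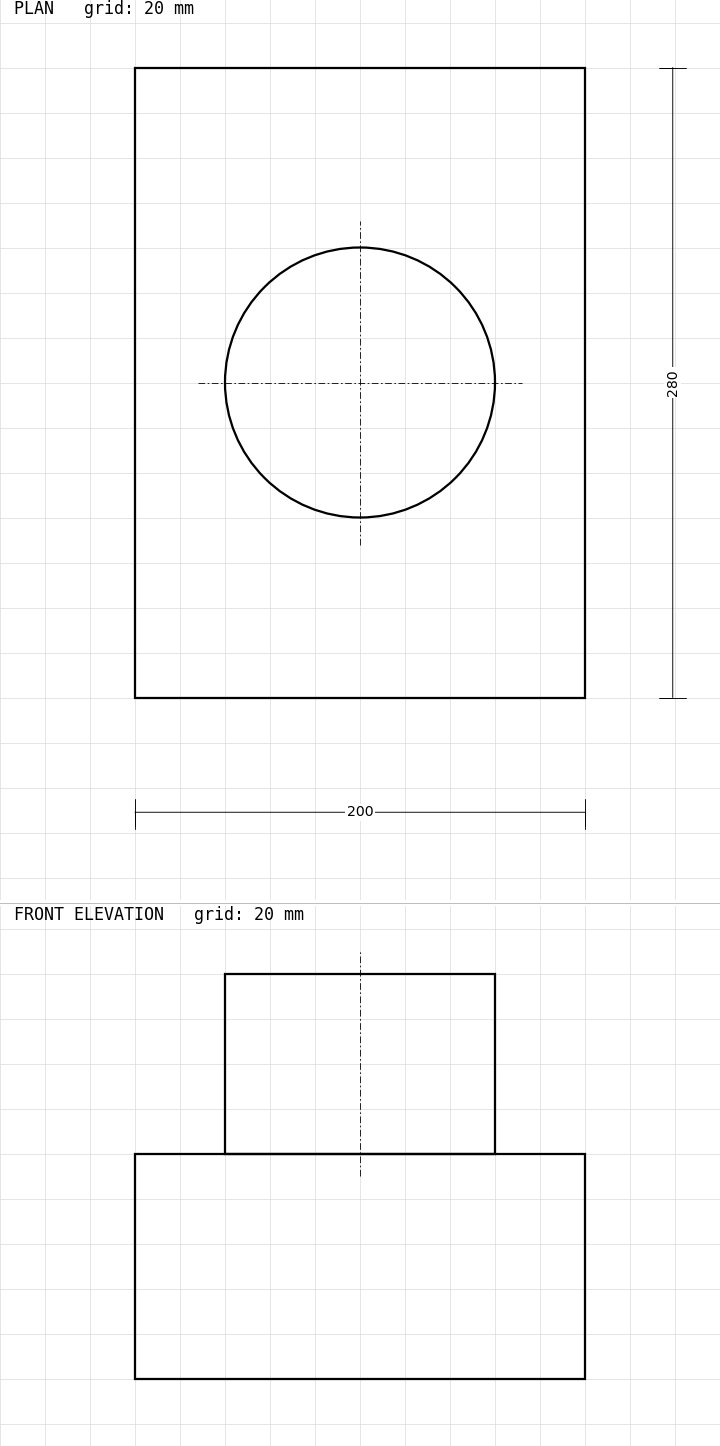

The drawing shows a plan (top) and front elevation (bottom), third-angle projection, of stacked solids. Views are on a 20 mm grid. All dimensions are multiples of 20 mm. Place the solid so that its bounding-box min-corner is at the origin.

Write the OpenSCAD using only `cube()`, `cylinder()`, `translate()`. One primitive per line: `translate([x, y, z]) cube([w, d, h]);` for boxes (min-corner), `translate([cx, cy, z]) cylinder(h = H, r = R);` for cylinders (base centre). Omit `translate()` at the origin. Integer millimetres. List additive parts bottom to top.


cube([200, 280, 100]);
translate([100, 140, 100]) cylinder(h = 80, r = 60);


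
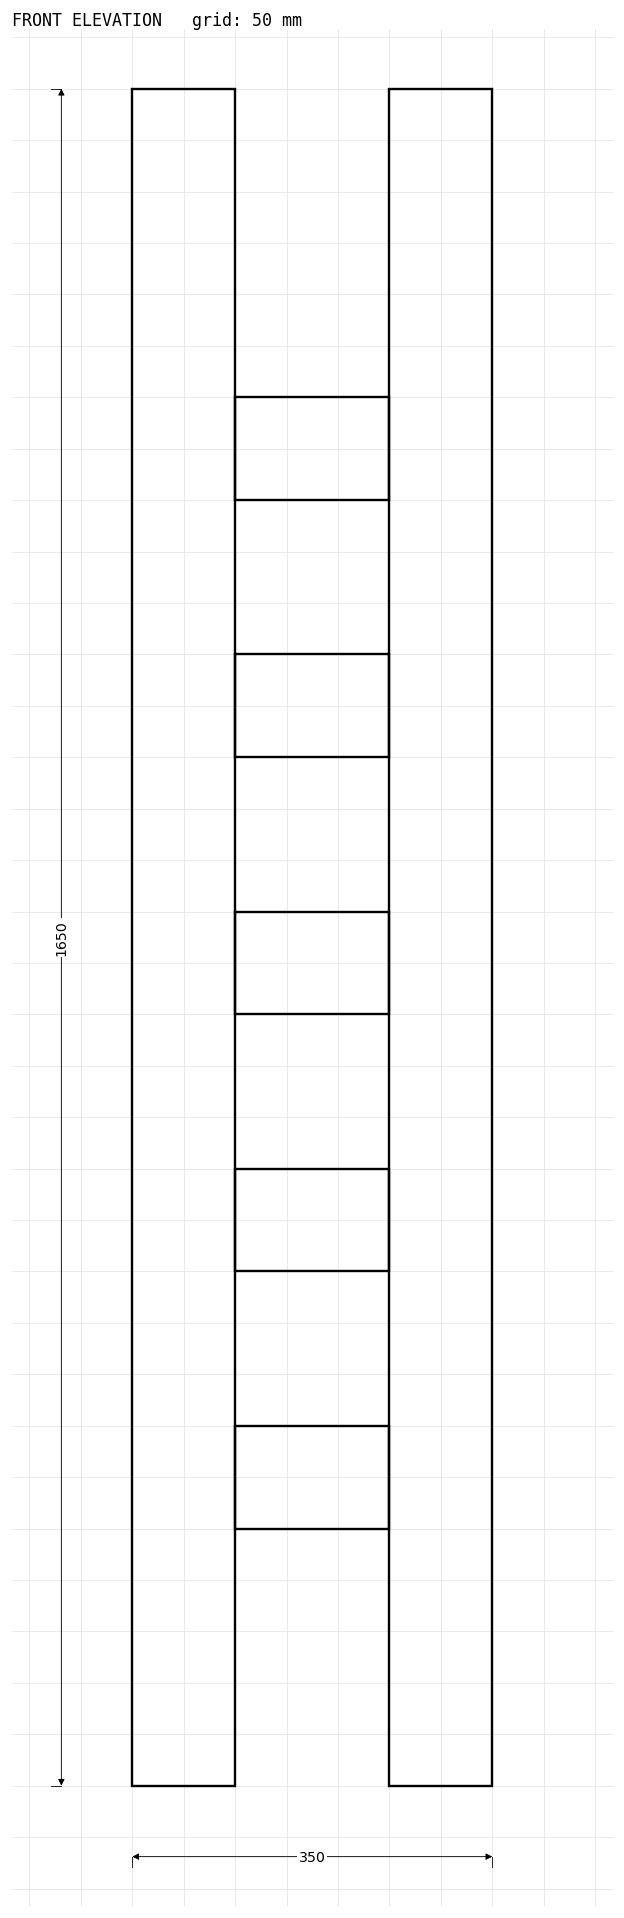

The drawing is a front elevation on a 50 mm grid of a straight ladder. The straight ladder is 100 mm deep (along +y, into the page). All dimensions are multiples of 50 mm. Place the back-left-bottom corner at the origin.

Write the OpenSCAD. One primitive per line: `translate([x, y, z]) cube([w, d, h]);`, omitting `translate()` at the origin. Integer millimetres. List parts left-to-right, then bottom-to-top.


cube([100, 100, 1650]);
translate([100, 0, 250]) cube([150, 100, 100]);
translate([100, 0, 500]) cube([150, 100, 100]);
translate([100, 0, 750]) cube([150, 100, 100]);
translate([100, 0, 1000]) cube([150, 100, 100]);
translate([100, 0, 1250]) cube([150, 100, 100]);
translate([250, 0, 0]) cube([100, 100, 1650]);


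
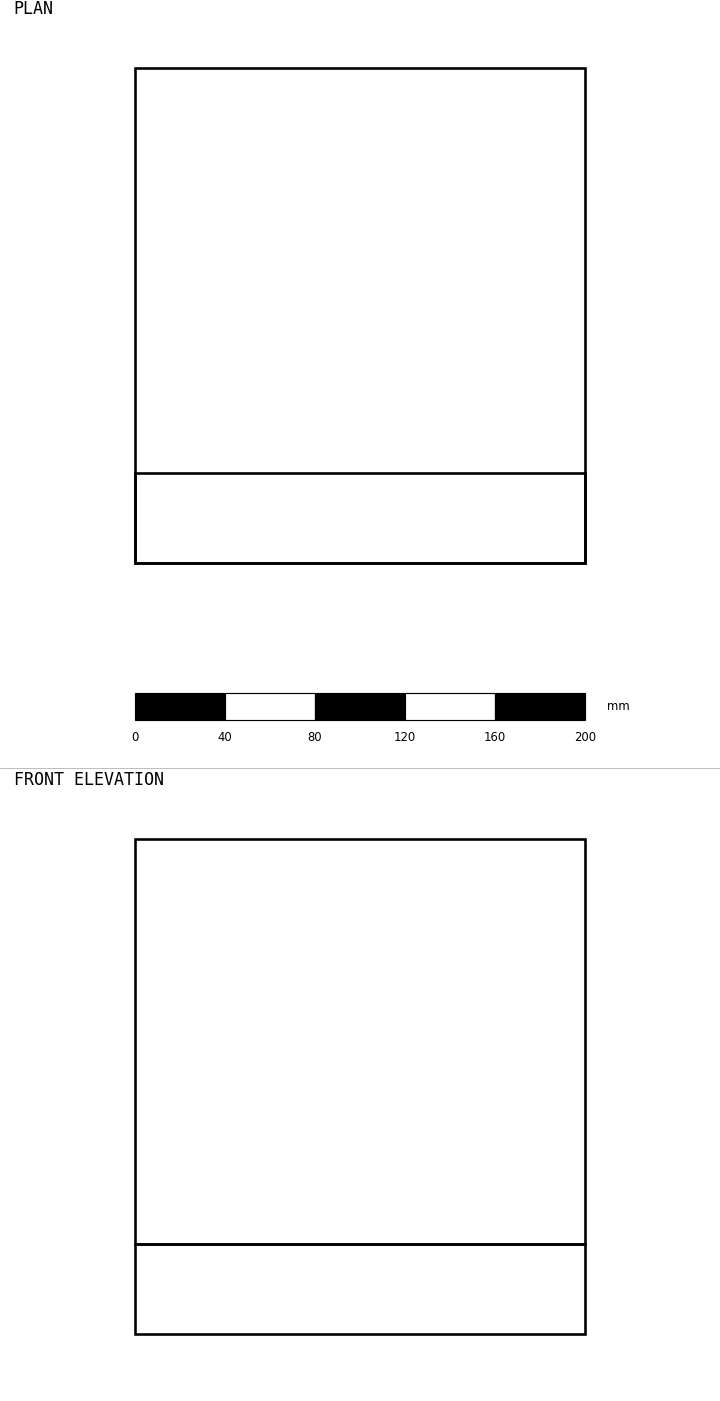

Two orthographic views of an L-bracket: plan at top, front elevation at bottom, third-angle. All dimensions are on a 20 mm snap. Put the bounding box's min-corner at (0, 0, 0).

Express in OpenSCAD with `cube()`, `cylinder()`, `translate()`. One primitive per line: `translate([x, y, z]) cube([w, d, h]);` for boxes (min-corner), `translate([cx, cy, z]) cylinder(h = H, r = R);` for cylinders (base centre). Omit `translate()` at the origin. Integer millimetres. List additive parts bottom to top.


cube([200, 220, 40]);
translate([0, 0, 40]) cube([200, 40, 180]);
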